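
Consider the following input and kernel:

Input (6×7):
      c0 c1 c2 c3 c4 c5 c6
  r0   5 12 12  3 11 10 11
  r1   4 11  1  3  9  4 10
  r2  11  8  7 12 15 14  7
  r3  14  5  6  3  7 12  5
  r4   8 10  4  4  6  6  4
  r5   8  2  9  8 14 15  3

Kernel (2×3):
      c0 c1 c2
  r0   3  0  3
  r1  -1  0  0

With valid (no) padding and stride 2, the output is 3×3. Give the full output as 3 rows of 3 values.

Output[0,0]: The receptive field on the input at this output position is [5 12 12 / 4 11 1]. Elementwise product with the kernel and sum: 5·3 + 12·3 + 4·-1.

47 68 57
40 60 59
28 21 16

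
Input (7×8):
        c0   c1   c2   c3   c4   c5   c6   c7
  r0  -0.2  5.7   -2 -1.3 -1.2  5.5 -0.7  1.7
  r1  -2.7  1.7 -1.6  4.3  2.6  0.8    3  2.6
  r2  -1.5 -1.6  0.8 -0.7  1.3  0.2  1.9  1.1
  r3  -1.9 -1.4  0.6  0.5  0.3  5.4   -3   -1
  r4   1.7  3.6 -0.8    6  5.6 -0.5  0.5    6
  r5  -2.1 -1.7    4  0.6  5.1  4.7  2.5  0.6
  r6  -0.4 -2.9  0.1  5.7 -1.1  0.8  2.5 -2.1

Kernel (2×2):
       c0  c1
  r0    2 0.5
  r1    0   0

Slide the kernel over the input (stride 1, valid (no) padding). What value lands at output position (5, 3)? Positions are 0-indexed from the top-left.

The receptive field on the input at this output position is [0.6 5.1 / 5.7 -1.1]. Elementwise product with the kernel and sum: 0.6·2 + 5.1·0.5.

3.75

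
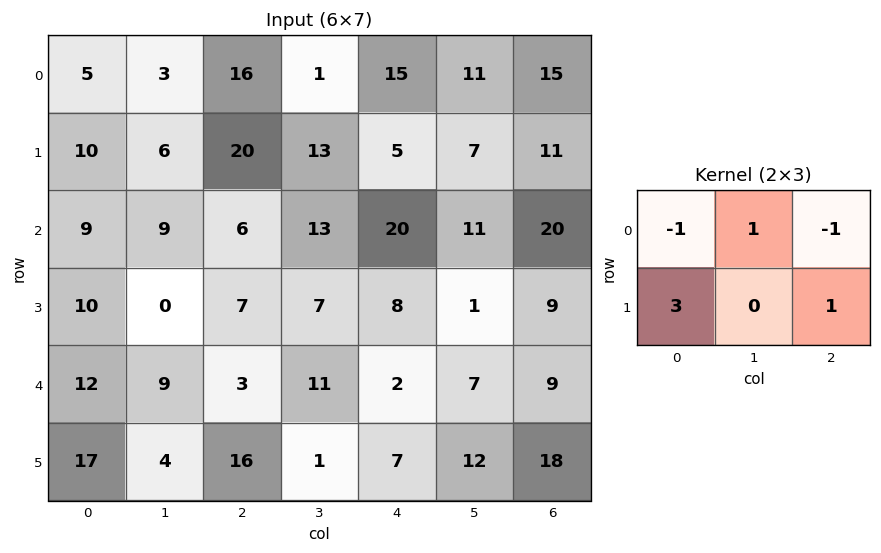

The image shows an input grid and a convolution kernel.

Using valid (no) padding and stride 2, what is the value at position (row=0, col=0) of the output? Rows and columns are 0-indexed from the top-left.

The receptive field on the input at this output position is [5 3 16 / 10 6 20]. Elementwise product with the kernel and sum: 5·-1 + 3·1 + 16·-1 + 10·3 + 20·1.

32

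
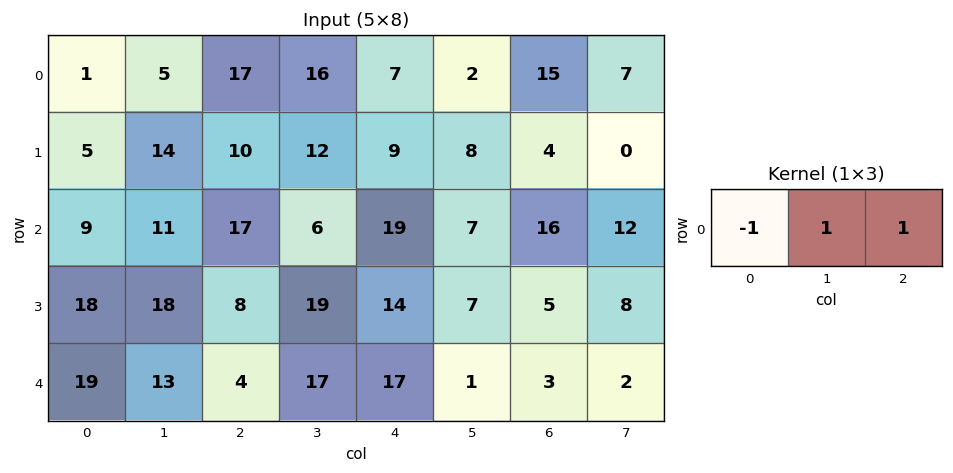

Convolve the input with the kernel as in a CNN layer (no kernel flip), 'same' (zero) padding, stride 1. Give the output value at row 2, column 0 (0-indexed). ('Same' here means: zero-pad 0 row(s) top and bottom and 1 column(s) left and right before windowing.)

The receptive field on the zero-padded input at this output position is [0 9 11]. Elementwise product with the kernel and sum: 0·-1 + 9·1 + 11·1.

20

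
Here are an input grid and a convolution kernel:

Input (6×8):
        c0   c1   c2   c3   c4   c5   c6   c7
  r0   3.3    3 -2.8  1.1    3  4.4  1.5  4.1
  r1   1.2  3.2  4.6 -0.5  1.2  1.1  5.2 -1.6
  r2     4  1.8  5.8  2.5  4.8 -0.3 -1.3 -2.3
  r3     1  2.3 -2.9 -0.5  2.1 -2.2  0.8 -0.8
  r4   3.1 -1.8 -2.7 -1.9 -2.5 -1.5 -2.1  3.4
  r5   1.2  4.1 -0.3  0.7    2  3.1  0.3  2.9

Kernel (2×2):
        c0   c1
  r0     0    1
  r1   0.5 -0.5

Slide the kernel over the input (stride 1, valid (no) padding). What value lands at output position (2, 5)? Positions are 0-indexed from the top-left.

The receptive field on the input at this output position is [-0.3 -1.3 / -2.2 0.8]. Elementwise product with the kernel and sum: -1.3·1 + -2.2·0.5 + 0.8·-0.5.

-2.8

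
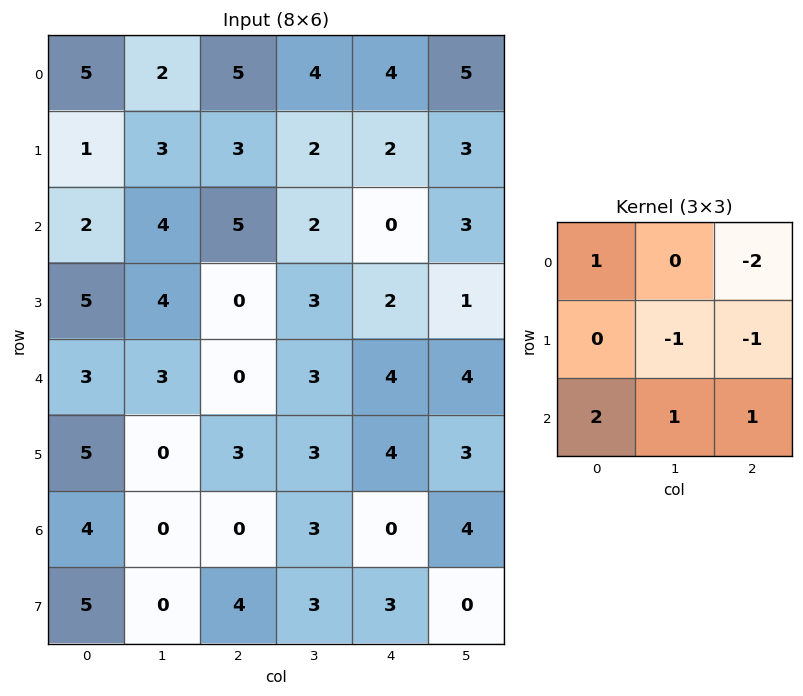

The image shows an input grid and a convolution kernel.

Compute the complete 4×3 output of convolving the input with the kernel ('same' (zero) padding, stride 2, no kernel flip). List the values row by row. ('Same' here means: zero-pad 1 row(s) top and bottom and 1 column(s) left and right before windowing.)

-3 2 0
-3 3 2
-9 1 6
1 -2 2

Output[0,0]: The receptive field on the zero-padded input at this output position is [0 0 0 / 0 5 2 / 0 1 3]. Elementwise product with the kernel and sum: 0·1 + 0·-2 + 5·-1 + 2·-1 + 0·2 + 1·1 + 3·1.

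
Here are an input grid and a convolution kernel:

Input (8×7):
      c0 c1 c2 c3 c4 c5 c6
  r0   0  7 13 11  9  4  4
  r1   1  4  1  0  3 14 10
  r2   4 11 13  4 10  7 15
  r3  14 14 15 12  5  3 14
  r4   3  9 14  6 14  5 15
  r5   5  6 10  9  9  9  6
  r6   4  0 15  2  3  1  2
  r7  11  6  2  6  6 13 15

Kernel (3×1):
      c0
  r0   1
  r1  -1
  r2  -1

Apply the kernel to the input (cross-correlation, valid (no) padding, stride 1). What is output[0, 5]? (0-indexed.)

-17

The receptive field on the input at this output position is [4 / 14 / 7]. Elementwise product with the kernel and sum: 4·1 + 14·-1 + 7·-1.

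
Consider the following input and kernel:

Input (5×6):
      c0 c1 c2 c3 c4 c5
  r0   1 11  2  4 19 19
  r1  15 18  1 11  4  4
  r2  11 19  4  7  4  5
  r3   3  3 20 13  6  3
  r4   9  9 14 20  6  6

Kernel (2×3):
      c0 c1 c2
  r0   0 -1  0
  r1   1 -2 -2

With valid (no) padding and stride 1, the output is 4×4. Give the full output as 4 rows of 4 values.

Output[0,0]: The receptive field on the input at this output position is [1 11 2 / 15 18 1]. Elementwise product with the kernel and sum: 11·-1 + 15·1 + 18·-2 + 1·-2.
Output[0,1]: The receptive field on the input at this output position is [11 2 4 / 18 1 11]. Elementwise product with the kernel and sum: 2·-1 + 18·1 + 1·-2 + 11·-2.

-34 -8 -33 -24
-53 -4 -29 -15
-62 -67 -25 -9
-40 -79 -51 -10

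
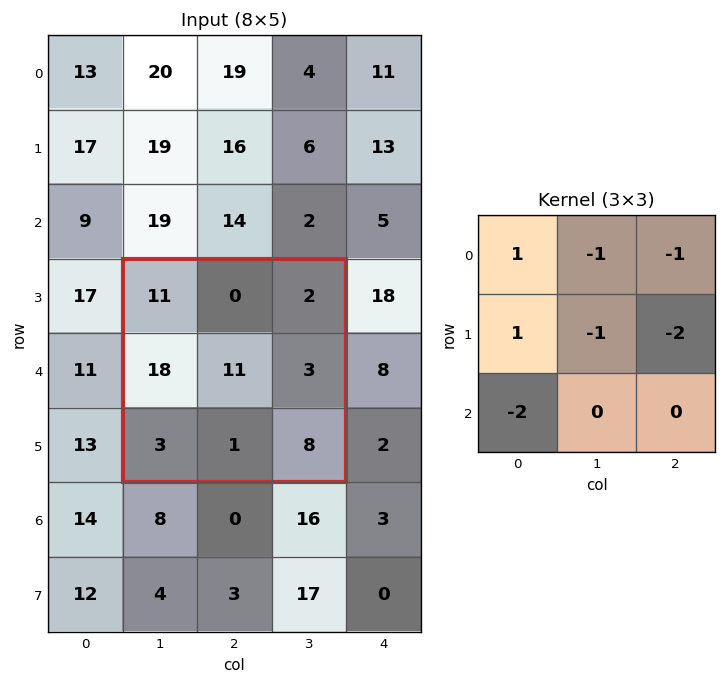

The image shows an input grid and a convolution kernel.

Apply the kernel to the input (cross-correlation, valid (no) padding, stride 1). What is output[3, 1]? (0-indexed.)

The receptive field on the input at this output position is [11 0 2 / 18 11 3 / 3 1 8]. Elementwise product with the kernel and sum: 11·1 + 0·-1 + 2·-1 + 18·1 + 11·-1 + 3·-2 + 3·-2.

4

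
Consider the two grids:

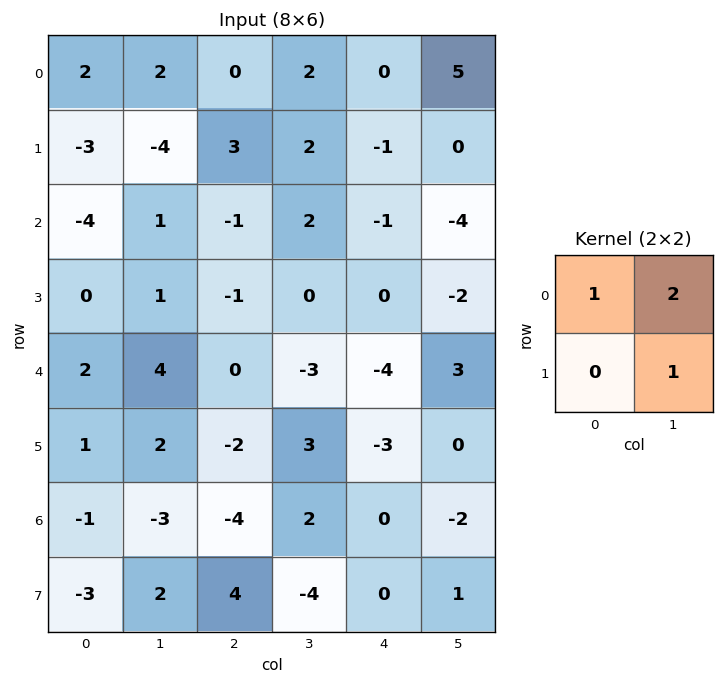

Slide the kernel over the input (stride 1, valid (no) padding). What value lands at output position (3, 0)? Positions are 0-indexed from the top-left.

The receptive field on the input at this output position is [0 1 / 2 4]. Elementwise product with the kernel and sum: 0·1 + 1·2 + 4·1.

6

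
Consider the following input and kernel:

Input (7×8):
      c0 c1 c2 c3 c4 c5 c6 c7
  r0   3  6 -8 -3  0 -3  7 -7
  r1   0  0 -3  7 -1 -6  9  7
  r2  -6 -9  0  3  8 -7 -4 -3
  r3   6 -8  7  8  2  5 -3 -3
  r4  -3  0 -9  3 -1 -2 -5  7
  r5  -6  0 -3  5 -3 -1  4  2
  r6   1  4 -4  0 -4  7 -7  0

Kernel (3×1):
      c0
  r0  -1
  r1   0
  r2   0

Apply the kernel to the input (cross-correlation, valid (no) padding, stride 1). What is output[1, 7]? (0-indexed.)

The receptive field on the input at this output position is [7 / -3 / -3]. Elementwise product with the kernel and sum: 7·-1.

-7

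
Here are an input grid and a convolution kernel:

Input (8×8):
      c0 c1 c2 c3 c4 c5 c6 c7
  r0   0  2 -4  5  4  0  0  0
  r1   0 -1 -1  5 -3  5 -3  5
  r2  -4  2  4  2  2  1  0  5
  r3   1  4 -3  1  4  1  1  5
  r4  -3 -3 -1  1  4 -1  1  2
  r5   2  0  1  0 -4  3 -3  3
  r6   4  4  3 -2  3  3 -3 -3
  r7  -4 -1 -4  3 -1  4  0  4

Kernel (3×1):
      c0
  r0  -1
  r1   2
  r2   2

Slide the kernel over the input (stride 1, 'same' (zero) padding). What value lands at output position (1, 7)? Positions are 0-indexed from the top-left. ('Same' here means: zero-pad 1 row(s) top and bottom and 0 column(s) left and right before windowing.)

The receptive field on the zero-padded input at this output position is [0 / 5 / 5]. Elementwise product with the kernel and sum: 0·-1 + 5·2 + 5·2.

20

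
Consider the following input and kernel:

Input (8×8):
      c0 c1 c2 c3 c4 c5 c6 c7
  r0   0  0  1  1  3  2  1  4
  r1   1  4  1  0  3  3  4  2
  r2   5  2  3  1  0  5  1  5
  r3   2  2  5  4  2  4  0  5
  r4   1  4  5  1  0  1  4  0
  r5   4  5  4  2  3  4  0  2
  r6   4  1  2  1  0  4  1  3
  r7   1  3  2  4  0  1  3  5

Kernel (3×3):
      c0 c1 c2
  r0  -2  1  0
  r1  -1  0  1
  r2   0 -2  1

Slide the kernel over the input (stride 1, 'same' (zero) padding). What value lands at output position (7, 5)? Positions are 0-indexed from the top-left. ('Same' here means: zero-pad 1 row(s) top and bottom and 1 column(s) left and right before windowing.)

7

The receptive field on the zero-padded input at this output position is [0 4 1 / 0 1 3 / 0 0 0]. Elementwise product with the kernel and sum: 0·-2 + 4·1 + 0·-1 + 3·1 + 0·-2 + 0·1.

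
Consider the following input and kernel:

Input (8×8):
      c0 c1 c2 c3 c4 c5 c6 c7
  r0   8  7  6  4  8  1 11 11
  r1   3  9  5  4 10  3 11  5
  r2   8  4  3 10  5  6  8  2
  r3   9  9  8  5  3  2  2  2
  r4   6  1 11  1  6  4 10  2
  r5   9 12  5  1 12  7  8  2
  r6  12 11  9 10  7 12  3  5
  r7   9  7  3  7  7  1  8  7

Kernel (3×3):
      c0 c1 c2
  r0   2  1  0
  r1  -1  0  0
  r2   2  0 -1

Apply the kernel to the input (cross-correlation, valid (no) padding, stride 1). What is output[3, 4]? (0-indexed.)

18

The receptive field on the input at this output position is [3 2 2 / 6 4 10 / 12 7 8]. Elementwise product with the kernel and sum: 3·2 + 2·1 + 6·-1 + 12·2 + 8·-1.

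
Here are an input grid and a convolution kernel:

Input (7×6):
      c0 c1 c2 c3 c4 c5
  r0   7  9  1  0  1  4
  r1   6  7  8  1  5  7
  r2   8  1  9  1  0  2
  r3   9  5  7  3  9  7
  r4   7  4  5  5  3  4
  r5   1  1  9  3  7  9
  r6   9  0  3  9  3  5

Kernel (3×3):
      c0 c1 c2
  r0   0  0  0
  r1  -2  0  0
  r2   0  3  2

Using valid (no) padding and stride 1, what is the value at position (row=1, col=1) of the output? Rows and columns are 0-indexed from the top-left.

25

The receptive field on the input at this output position is [7 8 1 / 1 9 1 / 5 7 3]. Elementwise product with the kernel and sum: 1·-2 + 7·3 + 3·2.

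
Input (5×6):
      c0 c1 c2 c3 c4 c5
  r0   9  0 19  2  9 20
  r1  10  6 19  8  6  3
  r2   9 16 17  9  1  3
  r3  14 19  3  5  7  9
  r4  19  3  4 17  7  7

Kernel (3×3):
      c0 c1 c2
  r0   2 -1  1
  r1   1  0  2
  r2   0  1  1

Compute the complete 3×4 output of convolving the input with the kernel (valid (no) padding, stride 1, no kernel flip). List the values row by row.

Output[0,0]: The receptive field on the input at this output position is [9 0 19 / 10 6 19 / 9 16 17]. Elementwise product with the kernel and sum: 9·2 + 0·-1 + 19·1 + 10·1 + 19·2 + 16·1 + 17·1.
Output[0,1]: The receptive field on the input at this output position is [0 19 2 / 6 19 8 / 16 17 9]. Elementwise product with the kernel and sum: 0·2 + 19·-1 + 2·1 + 6·1 + 8·2 + 17·1 + 9·1.

118 31 86 33
98 43 67 44
46 74 67 57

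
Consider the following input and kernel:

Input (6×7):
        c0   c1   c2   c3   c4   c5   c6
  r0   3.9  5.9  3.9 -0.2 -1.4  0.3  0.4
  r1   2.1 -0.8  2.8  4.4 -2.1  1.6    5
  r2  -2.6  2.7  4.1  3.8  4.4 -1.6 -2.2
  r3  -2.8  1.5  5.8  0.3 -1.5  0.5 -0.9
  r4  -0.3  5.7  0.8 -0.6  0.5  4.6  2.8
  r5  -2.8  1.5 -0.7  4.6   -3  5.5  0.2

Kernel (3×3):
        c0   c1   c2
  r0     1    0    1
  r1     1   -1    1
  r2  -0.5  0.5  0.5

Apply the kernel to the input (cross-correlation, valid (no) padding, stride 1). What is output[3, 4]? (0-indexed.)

The receptive field on the input at this output position is [-1.5 0.5 -0.9 / 0.5 4.6 2.8 / -3 5.5 0.2]. Elementwise product with the kernel and sum: -1.5·1 + -0.9·1 + 0.5·1 + 4.6·-1 + 2.8·1 + -3·-0.5 + 5.5·0.5 + 0.2·0.5.

0.65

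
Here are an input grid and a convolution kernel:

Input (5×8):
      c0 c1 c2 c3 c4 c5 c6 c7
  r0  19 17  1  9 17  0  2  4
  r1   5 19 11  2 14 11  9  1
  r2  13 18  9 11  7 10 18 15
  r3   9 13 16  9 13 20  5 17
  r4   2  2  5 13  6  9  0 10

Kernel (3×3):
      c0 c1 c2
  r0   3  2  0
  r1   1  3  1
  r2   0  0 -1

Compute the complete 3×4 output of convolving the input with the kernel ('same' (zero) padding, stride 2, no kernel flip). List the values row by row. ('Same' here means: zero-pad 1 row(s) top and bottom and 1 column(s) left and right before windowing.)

Output[0,0]: The receptive field on the zero-padded input at this output position is [0 0 0 / 0 19 17 / 0 5 19]. Elementwise product with the kernel and sum: 0·3 + 0·2 + 0·1 + 19·3 + 17·1 + 19·-1.
Output[0,1]: The receptive field on the zero-padded input at this output position is [0 0 0 / 17 1 9 / 19 11 2]. Elementwise product with the kernel and sum: 0·3 + 0·2 + 17·1 + 1·3 + 9·1 + 2·-1.

55 27 49 9
54 126 56 113
26 101 93 89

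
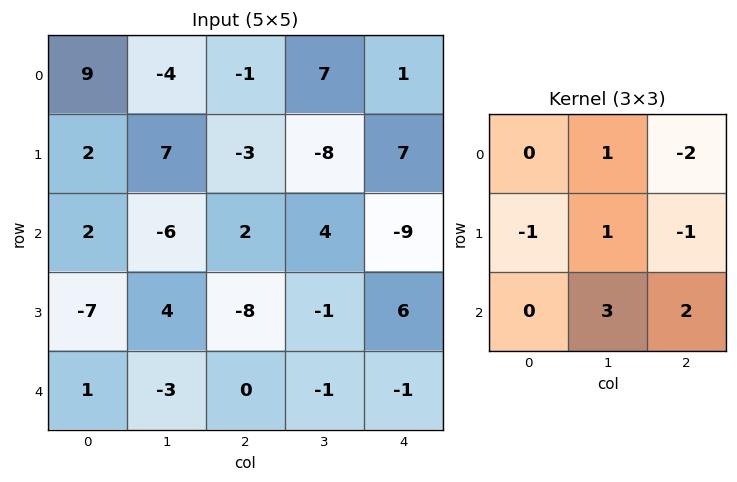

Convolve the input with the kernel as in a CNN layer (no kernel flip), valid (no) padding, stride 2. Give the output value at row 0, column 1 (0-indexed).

The receptive field on the input at this output position is [-1 7 1 / -3 -8 7 / 2 4 -9]. Elementwise product with the kernel and sum: 7·1 + 1·-2 + -3·-1 + -8·1 + 7·-1 + 4·3 + -9·2.

-13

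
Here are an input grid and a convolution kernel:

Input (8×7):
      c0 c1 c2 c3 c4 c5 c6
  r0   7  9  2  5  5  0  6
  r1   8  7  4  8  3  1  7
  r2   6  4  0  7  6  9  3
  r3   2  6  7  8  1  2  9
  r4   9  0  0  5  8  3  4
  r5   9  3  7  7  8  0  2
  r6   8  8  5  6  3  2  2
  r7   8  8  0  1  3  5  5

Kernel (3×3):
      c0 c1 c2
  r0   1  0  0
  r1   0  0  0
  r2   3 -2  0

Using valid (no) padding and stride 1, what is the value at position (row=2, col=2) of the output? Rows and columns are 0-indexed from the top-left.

-10

The receptive field on the input at this output position is [0 7 6 / 7 8 1 / 0 5 8]. Elementwise product with the kernel and sum: 0·1 + 0·3 + 5·-2.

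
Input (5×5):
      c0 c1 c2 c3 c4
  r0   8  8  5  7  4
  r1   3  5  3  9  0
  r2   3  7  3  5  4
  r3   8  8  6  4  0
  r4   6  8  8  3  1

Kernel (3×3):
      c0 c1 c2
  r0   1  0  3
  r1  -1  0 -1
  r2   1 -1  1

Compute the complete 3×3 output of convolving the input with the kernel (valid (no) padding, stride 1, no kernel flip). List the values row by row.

16 24 16
12 26 -2
4 13 15

Output[0,0]: The receptive field on the input at this output position is [8 8 5 / 3 5 3 / 3 7 3]. Elementwise product with the kernel and sum: 8·1 + 5·3 + 3·-1 + 3·-1 + 3·1 + 7·-1 + 3·1.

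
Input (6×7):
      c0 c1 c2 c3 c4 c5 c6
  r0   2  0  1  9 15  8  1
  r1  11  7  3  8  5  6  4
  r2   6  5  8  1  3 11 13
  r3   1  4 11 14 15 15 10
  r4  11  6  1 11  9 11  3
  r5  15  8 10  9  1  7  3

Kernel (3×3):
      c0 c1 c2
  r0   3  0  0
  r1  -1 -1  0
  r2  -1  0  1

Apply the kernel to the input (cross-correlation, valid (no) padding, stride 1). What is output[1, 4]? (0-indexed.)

The receptive field on the input at this output position is [5 6 4 / 3 11 13 / 15 15 10]. Elementwise product with the kernel and sum: 5·3 + 3·-1 + 11·-1 + 15·-1 + 10·1.

-4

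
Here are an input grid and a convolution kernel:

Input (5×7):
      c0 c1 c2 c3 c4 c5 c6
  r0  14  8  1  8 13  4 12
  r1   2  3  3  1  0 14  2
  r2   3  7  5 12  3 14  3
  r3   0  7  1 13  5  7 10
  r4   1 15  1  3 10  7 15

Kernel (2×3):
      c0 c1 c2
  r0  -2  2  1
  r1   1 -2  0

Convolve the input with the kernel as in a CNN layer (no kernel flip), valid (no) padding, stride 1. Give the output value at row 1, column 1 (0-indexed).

-2

The receptive field on the input at this output position is [3 3 1 / 7 5 12]. Elementwise product with the kernel and sum: 3·-2 + 3·2 + 1·1 + 7·1 + 5·-2.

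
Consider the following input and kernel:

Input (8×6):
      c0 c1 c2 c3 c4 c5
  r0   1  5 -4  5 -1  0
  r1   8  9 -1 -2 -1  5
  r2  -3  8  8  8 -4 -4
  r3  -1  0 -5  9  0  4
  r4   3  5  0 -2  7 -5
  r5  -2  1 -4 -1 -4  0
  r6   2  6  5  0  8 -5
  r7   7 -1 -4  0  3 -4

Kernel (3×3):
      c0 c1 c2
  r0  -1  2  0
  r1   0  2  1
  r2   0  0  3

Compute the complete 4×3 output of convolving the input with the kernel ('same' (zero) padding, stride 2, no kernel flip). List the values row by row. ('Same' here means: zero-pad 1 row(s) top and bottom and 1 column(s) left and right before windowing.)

Output[0,0]: The receptive field on the zero-padded input at this output position is [0 0 0 / 0 1 5 / 0 8 9]. Elementwise product with the kernel and sum: 0·-1 + 0·2 + 1·2 + 5·1 + 9·3.
Output[0,1]: The receptive field on the zero-padded input at this output position is [0 0 0 / 5 -4 5 / 9 -1 -2]. Elementwise product with the kernel and sum: 0·-1 + 0·2 + -4·2 + 5·1 + -2·3.

34 -9 13
18 40 0
12 -15 0
3 1 -8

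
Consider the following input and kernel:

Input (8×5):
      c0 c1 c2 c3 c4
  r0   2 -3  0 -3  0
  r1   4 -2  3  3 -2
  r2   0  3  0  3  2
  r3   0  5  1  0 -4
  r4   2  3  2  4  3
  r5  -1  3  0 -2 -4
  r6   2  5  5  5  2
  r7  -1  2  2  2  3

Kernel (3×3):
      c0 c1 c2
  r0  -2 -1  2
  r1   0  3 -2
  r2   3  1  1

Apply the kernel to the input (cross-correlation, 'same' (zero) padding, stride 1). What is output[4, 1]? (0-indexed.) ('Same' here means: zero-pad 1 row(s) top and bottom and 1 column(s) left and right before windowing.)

The receptive field on the zero-padded input at this output position is [0 5 1 / 2 3 2 / -1 3 0]. Elementwise product with the kernel and sum: 0·-2 + 5·-1 + 1·2 + 3·3 + 2·-2 + -1·3 + 3·1 + 0·1.

2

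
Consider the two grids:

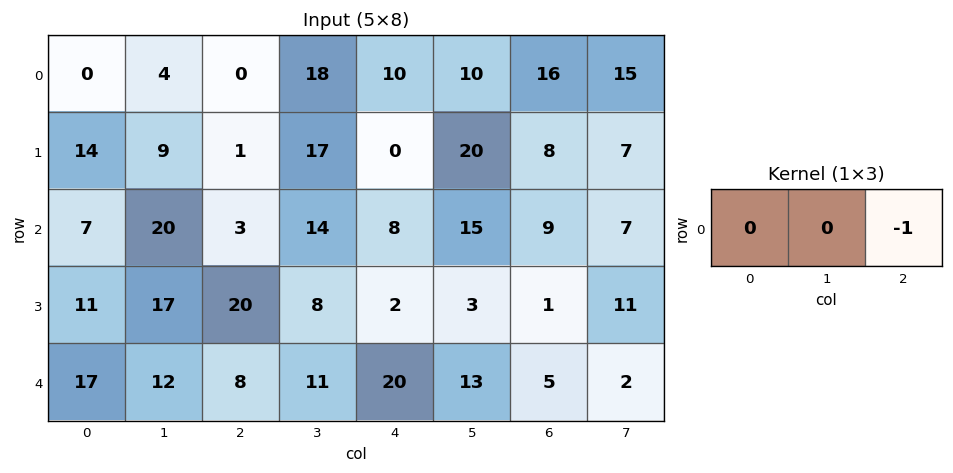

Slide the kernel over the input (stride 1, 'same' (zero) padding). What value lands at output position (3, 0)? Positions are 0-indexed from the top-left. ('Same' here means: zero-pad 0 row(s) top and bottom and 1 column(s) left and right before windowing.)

-17

The receptive field on the zero-padded input at this output position is [0 11 17]. Elementwise product with the kernel and sum: 17·-1.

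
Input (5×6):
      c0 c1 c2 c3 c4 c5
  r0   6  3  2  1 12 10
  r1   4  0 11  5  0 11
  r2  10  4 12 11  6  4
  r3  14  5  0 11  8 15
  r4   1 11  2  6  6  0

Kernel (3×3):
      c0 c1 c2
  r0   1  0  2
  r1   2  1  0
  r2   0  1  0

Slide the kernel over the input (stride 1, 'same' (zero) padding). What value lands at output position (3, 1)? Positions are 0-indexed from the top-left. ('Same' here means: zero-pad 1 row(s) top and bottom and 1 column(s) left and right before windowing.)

78

The receptive field on the zero-padded input at this output position is [10 4 12 / 14 5 0 / 1 11 2]. Elementwise product with the kernel and sum: 10·1 + 12·2 + 14·2 + 5·1 + 11·1.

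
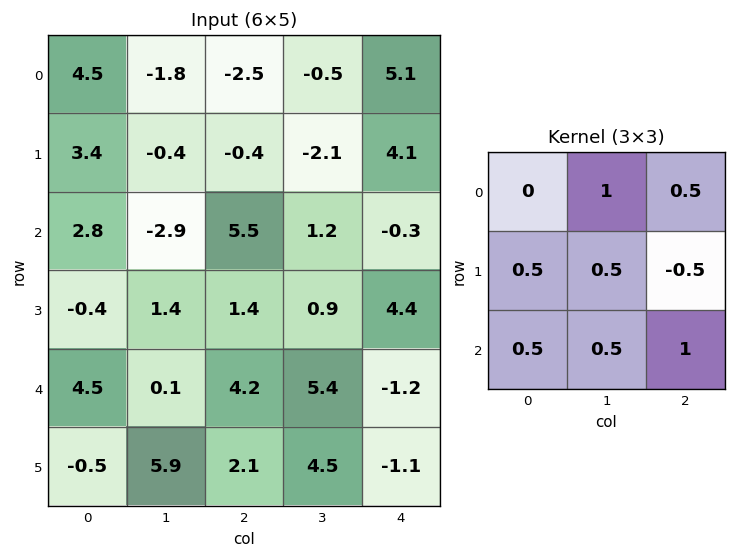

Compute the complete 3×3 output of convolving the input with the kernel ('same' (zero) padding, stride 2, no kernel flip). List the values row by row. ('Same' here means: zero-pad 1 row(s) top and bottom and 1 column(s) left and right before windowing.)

4.45 -4.4 3.3
7.25 1.55 7.2
8.15 9.8 8.2

Output[0,0]: The receptive field on the zero-padded input at this output position is [0 0 0 / 0 4.5 -1.8 / 0 3.4 -0.4]. Elementwise product with the kernel and sum: 0·1 + 0·0.5 + 0·0.5 + 4.5·0.5 + -1.8·-0.5 + 0·0.5 + 3.4·0.5 + -0.4·1.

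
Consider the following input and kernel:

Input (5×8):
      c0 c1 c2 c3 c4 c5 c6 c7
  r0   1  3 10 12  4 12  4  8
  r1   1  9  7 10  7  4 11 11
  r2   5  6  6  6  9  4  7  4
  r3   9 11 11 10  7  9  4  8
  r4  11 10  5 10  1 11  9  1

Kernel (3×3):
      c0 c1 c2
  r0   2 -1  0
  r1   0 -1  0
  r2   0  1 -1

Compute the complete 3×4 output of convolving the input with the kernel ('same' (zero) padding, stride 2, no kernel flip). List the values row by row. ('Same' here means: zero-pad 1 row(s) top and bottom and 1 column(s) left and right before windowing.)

Output[0,0]: The receptive field on the zero-padded input at this output position is [0 0 0 / 0 1 3 / 0 1 9]. Elementwise product with the kernel and sum: 0·2 + 0·-1 + 1·-1 + 1·1 + 9·-1.
Output[0,1]: The receptive field on the zero-padded input at this output position is [0 0 0 / 3 10 12 / 9 7 10]. Elementwise product with the kernel and sum: 0·2 + 0·-1 + 10·-1 + 7·1 + 10·-1.

-9 -13 -1 -4
-8 6 2 -14
-20 6 12 5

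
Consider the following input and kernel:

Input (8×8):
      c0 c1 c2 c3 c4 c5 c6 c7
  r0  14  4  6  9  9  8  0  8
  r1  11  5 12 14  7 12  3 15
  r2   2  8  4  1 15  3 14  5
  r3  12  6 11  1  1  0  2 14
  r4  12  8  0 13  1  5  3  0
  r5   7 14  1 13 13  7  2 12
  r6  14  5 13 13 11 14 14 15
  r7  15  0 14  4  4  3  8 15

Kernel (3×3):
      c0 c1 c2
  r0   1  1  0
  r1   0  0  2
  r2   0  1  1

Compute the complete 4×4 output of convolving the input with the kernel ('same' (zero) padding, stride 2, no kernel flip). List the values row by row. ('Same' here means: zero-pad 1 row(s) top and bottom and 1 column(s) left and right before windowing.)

Output[0,0]: The receptive field on the zero-padded input at this output position is [0 0 0 / 0 14 4 / 0 11 5]. Elementwise product with the kernel and sum: 0·1 + 0·1 + 4·2 + 11·1 + 5·1.
Output[0,1]: The receptive field on the zero-padded input at this output position is [0 0 0 / 4 6 9 / 5 12 14]. Elementwise product with the kernel and sum: 0·1 + 0·1 + 9·2 + 12·1 + 14·1.

24 44 35 34
45 31 28 41
49 57 32 16
32 59 61 62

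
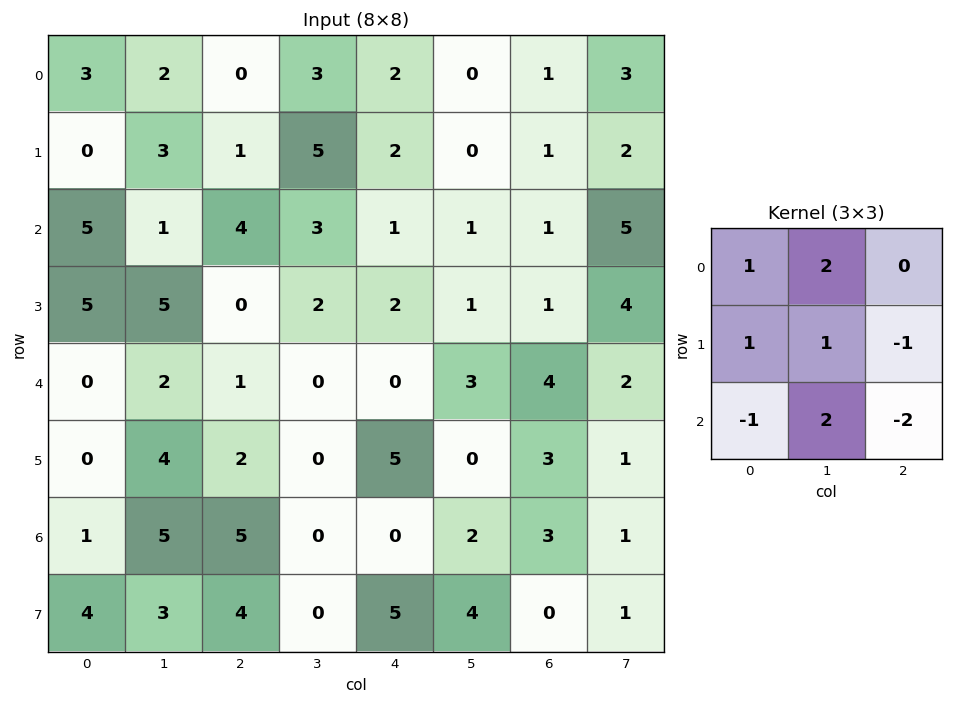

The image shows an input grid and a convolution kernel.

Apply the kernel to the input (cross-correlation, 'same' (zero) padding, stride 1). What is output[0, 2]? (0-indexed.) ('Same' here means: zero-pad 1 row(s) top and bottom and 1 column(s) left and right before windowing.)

The receptive field on the zero-padded input at this output position is [0 0 0 / 2 0 3 / 3 1 5]. Elementwise product with the kernel and sum: 0·1 + 0·2 + 2·1 + 0·1 + 3·-1 + 3·-1 + 1·2 + 5·-2.

-12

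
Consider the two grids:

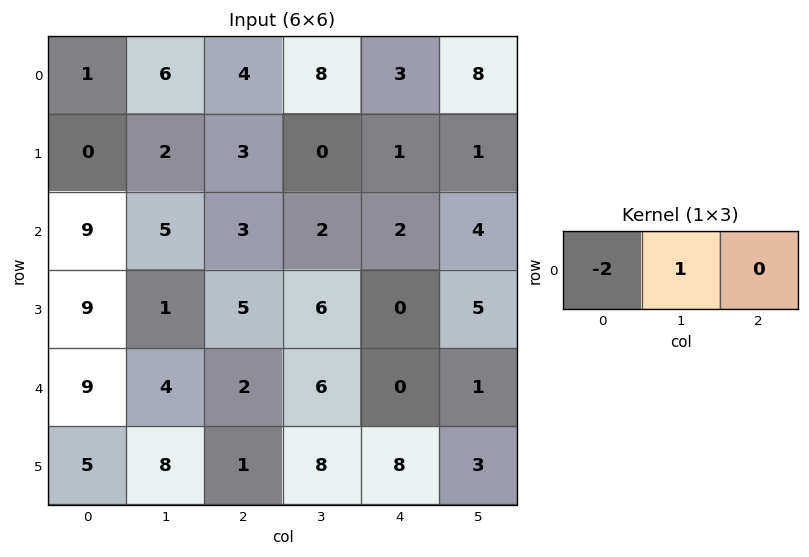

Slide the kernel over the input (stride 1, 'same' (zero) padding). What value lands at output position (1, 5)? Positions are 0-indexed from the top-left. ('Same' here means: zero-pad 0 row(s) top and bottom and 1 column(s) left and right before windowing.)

The receptive field on the zero-padded input at this output position is [1 1 0]. Elementwise product with the kernel and sum: 1·-2 + 1·1.

-1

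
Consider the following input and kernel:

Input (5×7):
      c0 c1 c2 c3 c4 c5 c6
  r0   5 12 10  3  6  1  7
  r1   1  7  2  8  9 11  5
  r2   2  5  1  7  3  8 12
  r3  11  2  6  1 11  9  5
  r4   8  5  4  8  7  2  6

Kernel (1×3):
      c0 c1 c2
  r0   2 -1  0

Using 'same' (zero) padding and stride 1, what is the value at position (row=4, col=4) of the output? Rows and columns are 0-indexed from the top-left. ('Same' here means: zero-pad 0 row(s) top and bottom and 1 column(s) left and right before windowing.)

9

The receptive field on the zero-padded input at this output position is [8 7 2]. Elementwise product with the kernel and sum: 8·2 + 7·-1.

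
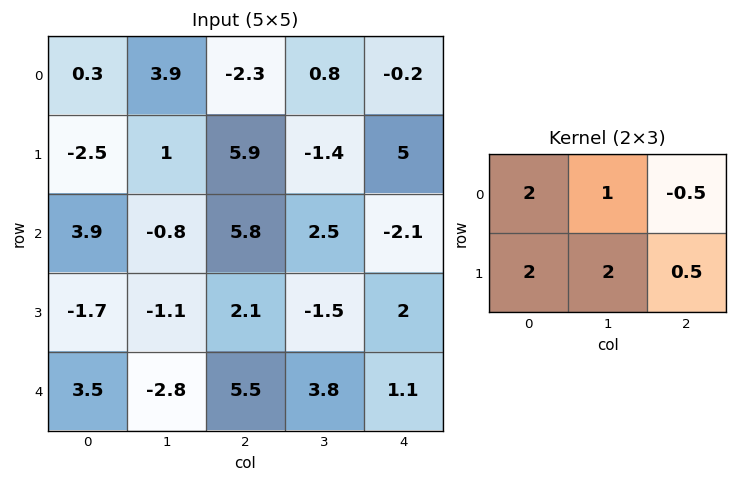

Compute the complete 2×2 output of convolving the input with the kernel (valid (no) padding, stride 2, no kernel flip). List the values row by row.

5.6 7.8
-0.45 17.35

Output[0,0]: The receptive field on the input at this output position is [0.3 3.9 -2.3 / -2.5 1 5.9]. Elementwise product with the kernel and sum: 0.3·2 + 3.9·1 + -2.3·-0.5 + -2.5·2 + 1·2 + 5.9·0.5.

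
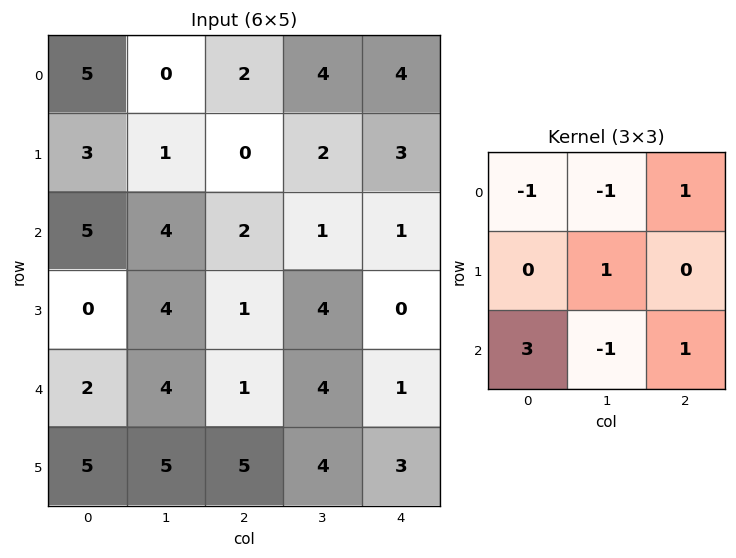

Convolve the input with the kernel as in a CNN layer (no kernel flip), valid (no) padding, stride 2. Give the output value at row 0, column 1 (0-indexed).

The receptive field on the input at this output position is [2 4 4 / 0 2 3 / 2 1 1]. Elementwise product with the kernel and sum: 2·-1 + 4·-1 + 4·1 + 2·1 + 2·3 + 1·-1 + 1·1.

6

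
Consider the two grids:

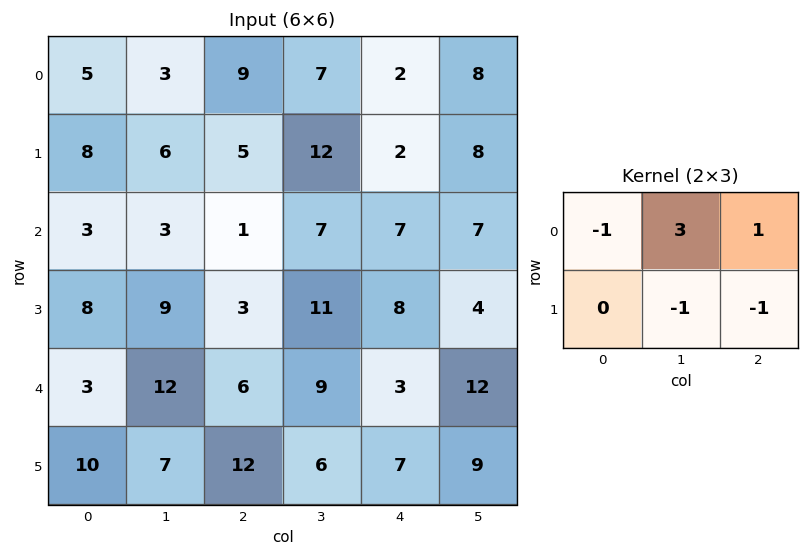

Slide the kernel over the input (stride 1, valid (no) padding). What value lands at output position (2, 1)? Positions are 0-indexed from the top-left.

The receptive field on the input at this output position is [3 1 7 / 9 3 11]. Elementwise product with the kernel and sum: 3·-1 + 1·3 + 7·1 + 3·-1 + 11·-1.

-7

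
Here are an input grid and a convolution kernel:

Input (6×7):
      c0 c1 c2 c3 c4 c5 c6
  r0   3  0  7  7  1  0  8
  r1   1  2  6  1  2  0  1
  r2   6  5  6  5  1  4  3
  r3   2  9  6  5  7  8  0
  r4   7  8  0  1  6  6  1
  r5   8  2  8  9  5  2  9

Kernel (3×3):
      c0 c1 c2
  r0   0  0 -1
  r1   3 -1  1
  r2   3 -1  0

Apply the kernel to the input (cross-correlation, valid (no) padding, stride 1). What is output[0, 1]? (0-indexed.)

3

The receptive field on the input at this output position is [0 7 7 / 2 6 1 / 5 6 5]. Elementwise product with the kernel and sum: 7·-1 + 2·3 + 6·-1 + 1·1 + 5·3 + 6·-1.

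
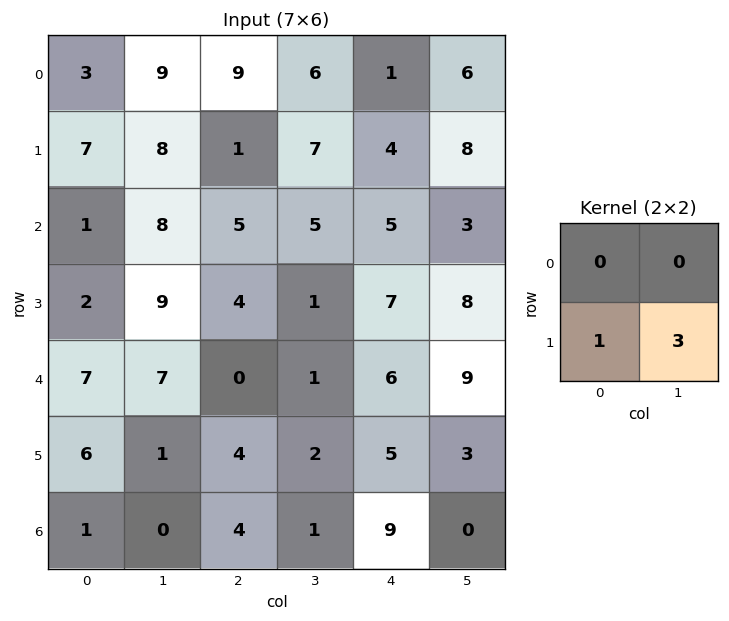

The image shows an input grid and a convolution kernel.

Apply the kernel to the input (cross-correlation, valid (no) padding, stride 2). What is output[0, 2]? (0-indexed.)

28

The receptive field on the input at this output position is [1 6 / 4 8]. Elementwise product with the kernel and sum: 4·1 + 8·3.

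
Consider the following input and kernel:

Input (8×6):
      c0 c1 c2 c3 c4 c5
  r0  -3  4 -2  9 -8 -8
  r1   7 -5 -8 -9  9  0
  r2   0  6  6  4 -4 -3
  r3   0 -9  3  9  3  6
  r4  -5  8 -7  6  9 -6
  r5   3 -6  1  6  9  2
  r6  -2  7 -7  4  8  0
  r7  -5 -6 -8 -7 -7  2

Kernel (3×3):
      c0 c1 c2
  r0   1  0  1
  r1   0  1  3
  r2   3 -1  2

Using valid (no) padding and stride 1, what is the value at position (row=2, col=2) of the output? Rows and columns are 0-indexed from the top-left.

The receptive field on the input at this output position is [6 4 -4 / 3 9 3 / -7 6 9]. Elementwise product with the kernel and sum: 6·1 + -4·1 + 9·1 + 3·3 + -7·3 + 6·-1 + 9·2.

11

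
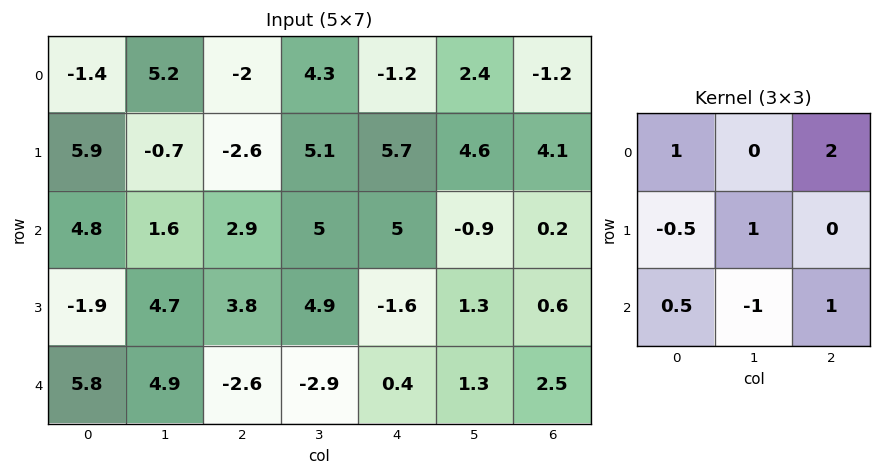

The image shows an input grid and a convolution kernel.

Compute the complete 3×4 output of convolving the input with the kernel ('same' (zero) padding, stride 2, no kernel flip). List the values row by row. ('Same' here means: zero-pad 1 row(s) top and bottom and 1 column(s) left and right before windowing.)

Output[0,0]: The receptive field on the zero-padded input at this output position is [0 0 0 / 0 -1.4 5.2 / 0 5.9 -0.7]. Elementwise product with the kernel and sum: 0·1 + 0·2 + 0·-0.5 + -1.4·1 + 0·0.5 + 5.9·-1 + -0.7·1.
Output[0,1]: The receptive field on the zero-padded input at this output position is [0 0 0 / 5.2 -2 4.3 / -0.7 -2.6 5.1]. Elementwise product with the kernel and sum: 0·1 + 0·2 + 5.2·-0.5 + -2·1 + -0.7·0.5 + -2.6·-1 + 5.1·1.

-8 2.75 -1.9 -4.2
10 15.05 22.15 5.3
15.2 9.45 9.35 3.15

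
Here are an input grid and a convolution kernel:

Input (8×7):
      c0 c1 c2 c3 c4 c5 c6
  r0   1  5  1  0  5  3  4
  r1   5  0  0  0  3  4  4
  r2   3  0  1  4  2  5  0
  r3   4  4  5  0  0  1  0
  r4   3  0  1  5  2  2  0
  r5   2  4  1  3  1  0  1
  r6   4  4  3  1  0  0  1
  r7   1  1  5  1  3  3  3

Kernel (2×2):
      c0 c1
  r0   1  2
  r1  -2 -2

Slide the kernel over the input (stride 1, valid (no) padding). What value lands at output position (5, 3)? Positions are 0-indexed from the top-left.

The receptive field on the input at this output position is [3 1 / 1 0]. Elementwise product with the kernel and sum: 3·1 + 1·2 + 1·-2 + 0·-2.

3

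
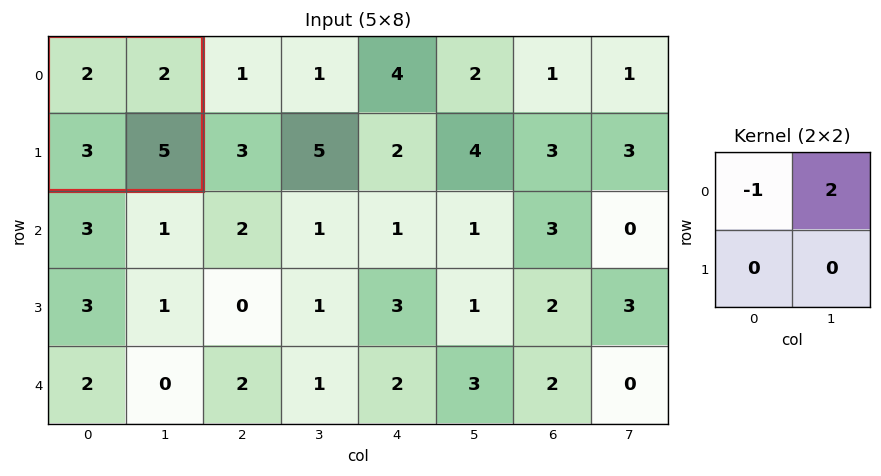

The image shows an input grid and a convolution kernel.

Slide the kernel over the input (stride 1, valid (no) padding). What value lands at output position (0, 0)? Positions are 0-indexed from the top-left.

2

The receptive field on the input at this output position is [2 2 / 3 5]. Elementwise product with the kernel and sum: 2·-1 + 2·2.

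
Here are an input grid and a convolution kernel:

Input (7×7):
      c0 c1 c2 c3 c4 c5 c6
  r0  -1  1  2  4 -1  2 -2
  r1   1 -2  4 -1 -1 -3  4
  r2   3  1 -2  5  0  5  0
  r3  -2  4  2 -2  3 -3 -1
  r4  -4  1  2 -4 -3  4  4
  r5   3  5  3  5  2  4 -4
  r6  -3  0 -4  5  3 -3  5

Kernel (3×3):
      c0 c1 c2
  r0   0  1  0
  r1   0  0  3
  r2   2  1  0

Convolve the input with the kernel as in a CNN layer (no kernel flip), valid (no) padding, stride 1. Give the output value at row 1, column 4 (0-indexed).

The receptive field on the input at this output position is [-1 -3 4 / 0 5 0 / 3 -3 -1]. Elementwise product with the kernel and sum: -3·1 + 0·3 + 3·2 + -3·1.

0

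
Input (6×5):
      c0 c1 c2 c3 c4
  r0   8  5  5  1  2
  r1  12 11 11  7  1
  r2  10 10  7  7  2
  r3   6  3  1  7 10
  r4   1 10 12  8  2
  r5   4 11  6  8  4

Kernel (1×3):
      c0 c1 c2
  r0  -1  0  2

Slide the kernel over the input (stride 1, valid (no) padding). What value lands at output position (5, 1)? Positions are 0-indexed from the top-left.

5

The receptive field on the input at this output position is [11 6 8]. Elementwise product with the kernel and sum: 11·-1 + 8·2.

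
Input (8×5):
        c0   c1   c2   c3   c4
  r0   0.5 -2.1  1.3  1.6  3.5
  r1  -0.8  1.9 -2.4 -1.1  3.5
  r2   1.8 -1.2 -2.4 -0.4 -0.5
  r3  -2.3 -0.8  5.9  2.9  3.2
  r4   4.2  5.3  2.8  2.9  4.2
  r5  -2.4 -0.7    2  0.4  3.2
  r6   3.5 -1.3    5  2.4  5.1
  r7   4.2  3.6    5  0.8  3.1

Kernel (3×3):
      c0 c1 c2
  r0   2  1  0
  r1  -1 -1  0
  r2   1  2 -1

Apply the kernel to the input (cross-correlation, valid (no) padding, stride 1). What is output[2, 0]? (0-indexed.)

The receptive field on the input at this output position is [1.8 -1.2 -2.4 / -2.3 -0.8 5.9 / 4.2 5.3 2.8]. Elementwise product with the kernel and sum: 1.8·2 + -1.2·1 + -2.3·-1 + -0.8·-1 + 4.2·1 + 5.3·2 + 2.8·-1.

17.5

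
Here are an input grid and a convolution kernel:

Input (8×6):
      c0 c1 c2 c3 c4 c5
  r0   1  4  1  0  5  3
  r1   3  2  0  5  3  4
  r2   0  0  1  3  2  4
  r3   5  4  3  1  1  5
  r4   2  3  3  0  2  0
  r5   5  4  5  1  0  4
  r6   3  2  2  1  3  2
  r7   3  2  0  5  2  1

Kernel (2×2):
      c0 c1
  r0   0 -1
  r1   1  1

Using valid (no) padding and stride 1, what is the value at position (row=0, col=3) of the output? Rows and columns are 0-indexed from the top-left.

3

The receptive field on the input at this output position is [0 5 / 5 3]. Elementwise product with the kernel and sum: 5·-1 + 5·1 + 3·1.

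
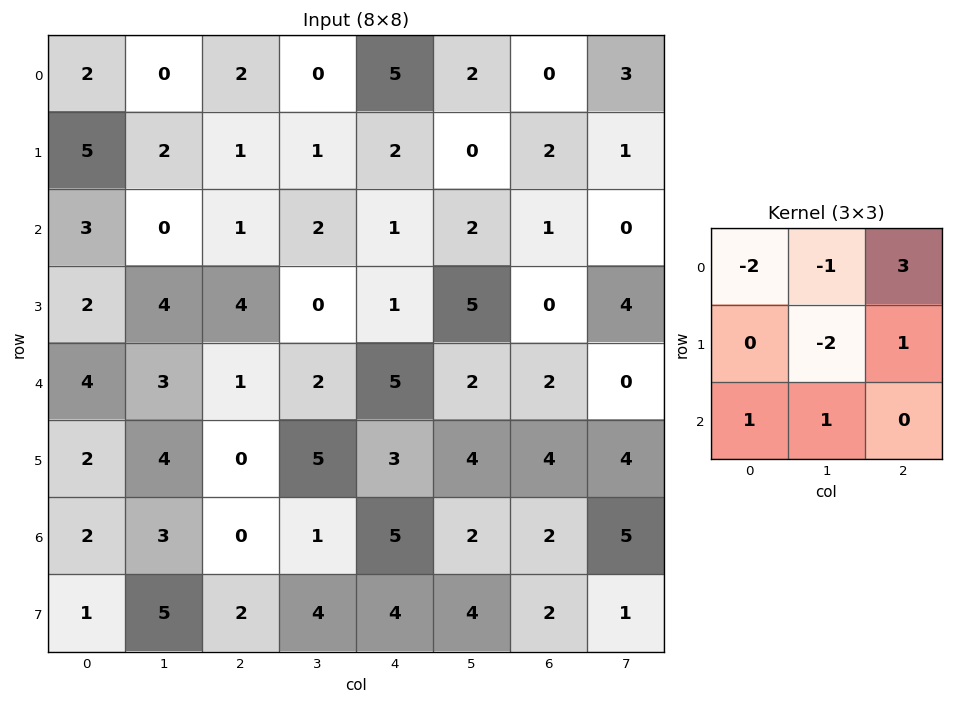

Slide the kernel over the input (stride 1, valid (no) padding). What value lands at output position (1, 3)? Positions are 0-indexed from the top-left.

-3

The receptive field on the input at this output position is [1 2 0 / 2 1 2 / 0 1 5]. Elementwise product with the kernel and sum: 1·-2 + 2·-1 + 0·3 + 1·-2 + 2·1 + 0·1 + 1·1.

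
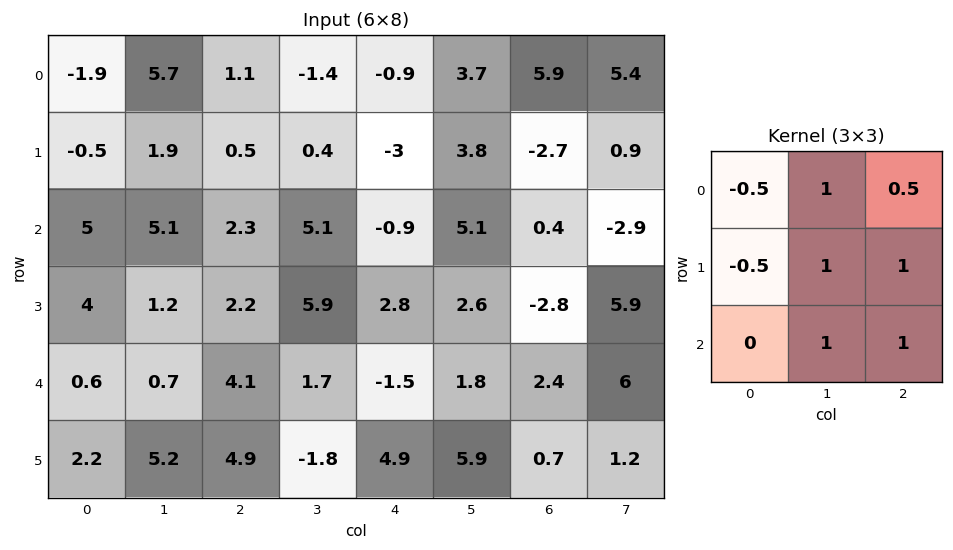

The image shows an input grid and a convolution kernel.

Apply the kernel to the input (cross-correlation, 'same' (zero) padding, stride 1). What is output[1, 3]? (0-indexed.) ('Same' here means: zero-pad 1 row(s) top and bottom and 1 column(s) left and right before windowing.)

-1.05

The receptive field on the zero-padded input at this output position is [1.1 -1.4 -0.9 / 0.5 0.4 -3 / 2.3 5.1 -0.9]. Elementwise product with the kernel and sum: 1.1·-0.5 + -1.4·1 + -0.9·0.5 + 0.5·-0.5 + 0.4·1 + -3·1 + 5.1·1 + -0.9·1.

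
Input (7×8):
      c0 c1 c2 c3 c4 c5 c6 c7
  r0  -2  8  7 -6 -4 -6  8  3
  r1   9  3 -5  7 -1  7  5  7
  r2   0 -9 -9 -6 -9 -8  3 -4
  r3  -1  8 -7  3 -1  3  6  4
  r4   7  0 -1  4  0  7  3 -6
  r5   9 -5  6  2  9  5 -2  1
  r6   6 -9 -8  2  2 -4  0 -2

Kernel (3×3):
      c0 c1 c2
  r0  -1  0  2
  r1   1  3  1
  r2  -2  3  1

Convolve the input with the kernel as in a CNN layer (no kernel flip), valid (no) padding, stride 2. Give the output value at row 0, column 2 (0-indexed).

42

The receptive field on the input at this output position is [-4 -6 8 / -1 7 5 / -9 -8 3]. Elementwise product with the kernel and sum: -4·-1 + 8·2 + -1·1 + 7·3 + 5·1 + -9·-2 + -8·3 + 3·1.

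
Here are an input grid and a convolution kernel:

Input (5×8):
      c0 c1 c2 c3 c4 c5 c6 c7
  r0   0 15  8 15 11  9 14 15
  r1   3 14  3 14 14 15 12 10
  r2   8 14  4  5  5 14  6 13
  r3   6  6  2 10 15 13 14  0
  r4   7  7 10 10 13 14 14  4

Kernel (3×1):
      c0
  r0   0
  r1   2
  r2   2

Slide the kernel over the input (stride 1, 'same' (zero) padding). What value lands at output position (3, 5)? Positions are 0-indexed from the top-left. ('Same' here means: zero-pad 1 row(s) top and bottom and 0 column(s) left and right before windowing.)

54

The receptive field on the zero-padded input at this output position is [14 / 13 / 14]. Elementwise product with the kernel and sum: 13·2 + 14·2.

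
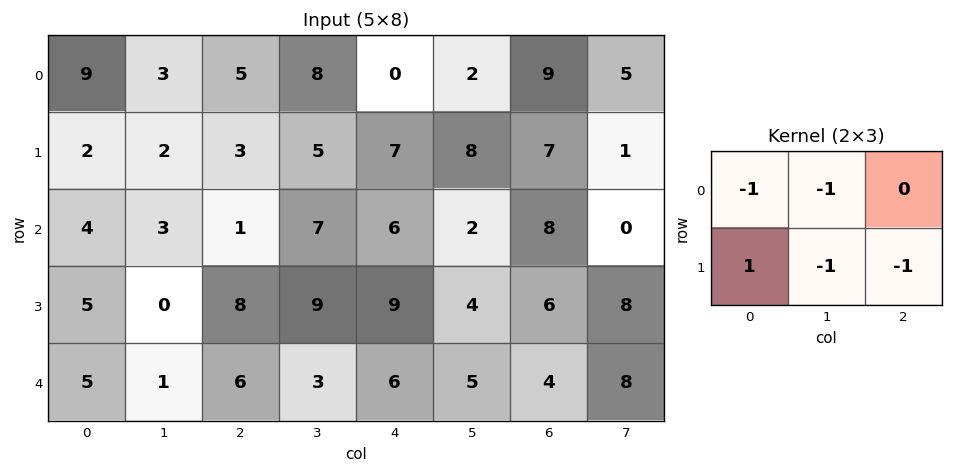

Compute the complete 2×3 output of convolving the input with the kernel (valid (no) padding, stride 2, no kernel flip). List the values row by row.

Output[0,0]: The receptive field on the input at this output position is [9 3 5 / 2 2 3]. Elementwise product with the kernel and sum: 9·-1 + 3·-1 + 2·1 + 2·-1 + 3·-1.
Output[0,1]: The receptive field on the input at this output position is [5 8 0 / 3 5 7]. Elementwise product with the kernel and sum: 5·-1 + 8·-1 + 3·1 + 5·-1 + 7·-1.

-15 -22 -10
-10 -18 -9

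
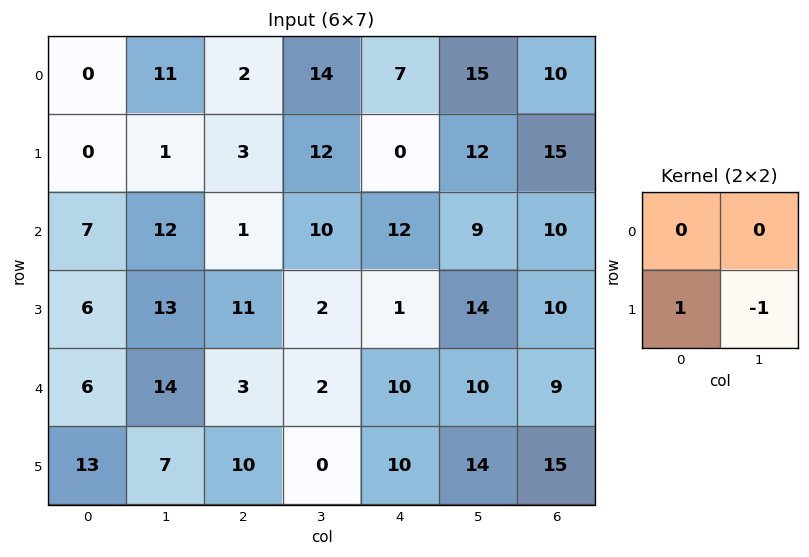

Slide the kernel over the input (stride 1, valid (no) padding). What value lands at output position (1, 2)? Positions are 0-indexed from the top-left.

-9

The receptive field on the input at this output position is [3 12 / 1 10]. Elementwise product with the kernel and sum: 1·1 + 10·-1.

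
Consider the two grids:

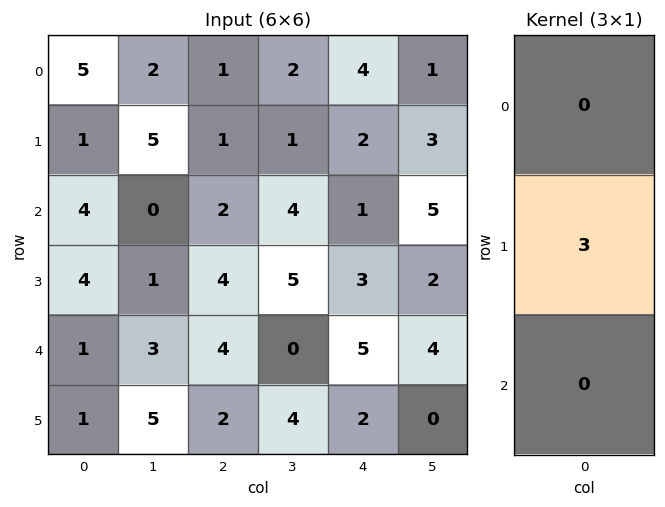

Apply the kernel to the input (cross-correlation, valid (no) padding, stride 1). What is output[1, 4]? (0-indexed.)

3

The receptive field on the input at this output position is [2 / 1 / 3]. Elementwise product with the kernel and sum: 1·3.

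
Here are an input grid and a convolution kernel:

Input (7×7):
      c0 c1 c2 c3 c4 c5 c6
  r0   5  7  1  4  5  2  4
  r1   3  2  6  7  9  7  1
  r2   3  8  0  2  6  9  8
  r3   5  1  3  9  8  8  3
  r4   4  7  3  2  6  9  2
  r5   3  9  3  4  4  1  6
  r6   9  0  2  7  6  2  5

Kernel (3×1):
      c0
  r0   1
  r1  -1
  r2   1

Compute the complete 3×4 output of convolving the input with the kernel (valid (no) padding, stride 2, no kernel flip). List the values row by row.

Output[0,0]: The receptive field on the input at this output position is [5 / 3 / 3]. Elementwise product with the kernel and sum: 5·1 + 3·-1 + 3·1.

5 -5 2 11
2 0 4 7
10 2 8 1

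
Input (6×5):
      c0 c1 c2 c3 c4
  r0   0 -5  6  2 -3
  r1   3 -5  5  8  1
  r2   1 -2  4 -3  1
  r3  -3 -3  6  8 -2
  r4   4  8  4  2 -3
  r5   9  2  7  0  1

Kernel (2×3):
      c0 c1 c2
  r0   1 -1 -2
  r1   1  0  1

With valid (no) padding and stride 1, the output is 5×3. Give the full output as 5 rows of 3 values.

1 -12 16
3 -31 0
-2 5 9
-4 -15 3
4 2 16

Output[0,0]: The receptive field on the input at this output position is [0 -5 6 / 3 -5 5]. Elementwise product with the kernel and sum: 0·1 + -5·-1 + 6·-2 + 3·1 + 5·1.
Output[0,1]: The receptive field on the input at this output position is [-5 6 2 / -5 5 8]. Elementwise product with the kernel and sum: -5·1 + 6·-1 + 2·-2 + -5·1 + 8·1.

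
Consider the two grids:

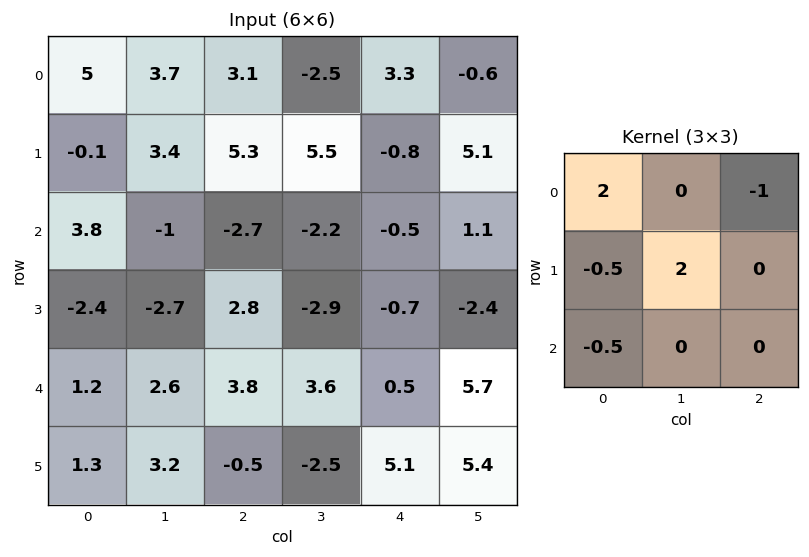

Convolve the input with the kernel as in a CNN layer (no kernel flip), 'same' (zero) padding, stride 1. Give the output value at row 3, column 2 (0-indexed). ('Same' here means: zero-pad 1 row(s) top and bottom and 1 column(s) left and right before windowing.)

5.85

The receptive field on the zero-padded input at this output position is [-1 -2.7 -2.2 / -2.7 2.8 -2.9 / 2.6 3.8 3.6]. Elementwise product with the kernel and sum: -1·2 + -2.2·-1 + -2.7·-0.5 + 2.8·2 + 2.6·-0.5.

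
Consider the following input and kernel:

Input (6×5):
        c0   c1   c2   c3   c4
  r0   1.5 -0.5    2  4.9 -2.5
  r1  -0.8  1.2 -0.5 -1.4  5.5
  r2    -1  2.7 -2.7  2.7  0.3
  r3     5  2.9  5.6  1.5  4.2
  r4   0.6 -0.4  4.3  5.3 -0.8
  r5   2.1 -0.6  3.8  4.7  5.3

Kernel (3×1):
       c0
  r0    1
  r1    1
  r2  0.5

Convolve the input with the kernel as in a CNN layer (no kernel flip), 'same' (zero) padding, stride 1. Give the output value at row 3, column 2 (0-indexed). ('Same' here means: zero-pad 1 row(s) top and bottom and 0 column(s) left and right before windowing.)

The receptive field on the zero-padded input at this output position is [-2.7 / 5.6 / 4.3]. Elementwise product with the kernel and sum: -2.7·1 + 5.6·1 + 4.3·0.5.

5.05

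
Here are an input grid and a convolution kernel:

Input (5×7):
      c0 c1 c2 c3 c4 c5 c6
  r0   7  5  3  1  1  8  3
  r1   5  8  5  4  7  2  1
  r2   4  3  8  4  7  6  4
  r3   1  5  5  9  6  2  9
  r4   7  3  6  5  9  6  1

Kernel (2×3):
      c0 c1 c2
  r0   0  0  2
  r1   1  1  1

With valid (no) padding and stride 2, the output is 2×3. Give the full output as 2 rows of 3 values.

24 18 16
27 34 25

Output[0,0]: The receptive field on the input at this output position is [7 5 3 / 5 8 5]. Elementwise product with the kernel and sum: 3·2 + 5·1 + 8·1 + 5·1.
Output[0,1]: The receptive field on the input at this output position is [3 1 1 / 5 4 7]. Elementwise product with the kernel and sum: 1·2 + 5·1 + 4·1 + 7·1.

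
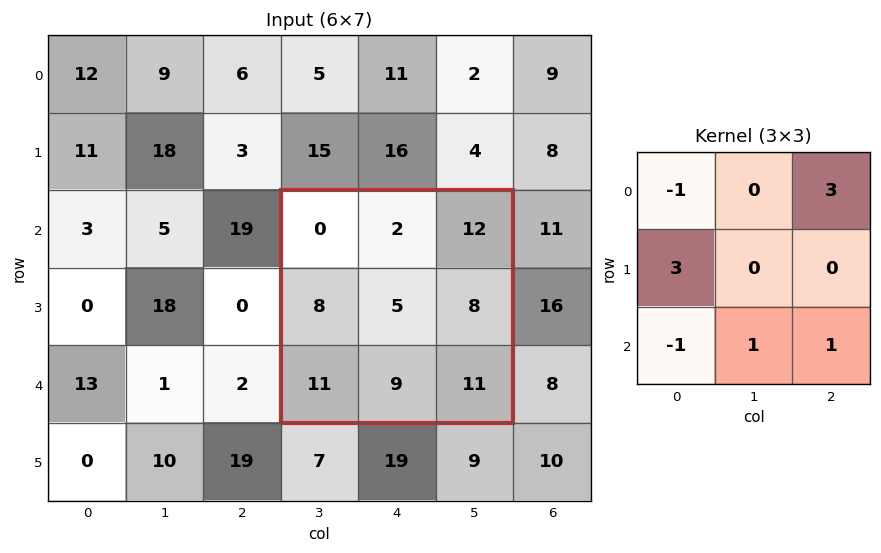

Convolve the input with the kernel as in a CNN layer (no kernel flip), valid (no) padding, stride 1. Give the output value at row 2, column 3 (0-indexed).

The receptive field on the input at this output position is [0 2 12 / 8 5 8 / 11 9 11]. Elementwise product with the kernel and sum: 0·-1 + 12·3 + 8·3 + 11·-1 + 9·1 + 11·1.

69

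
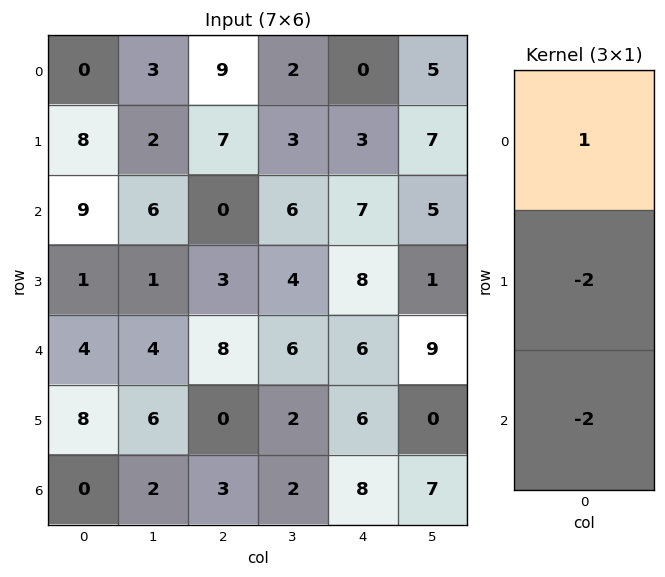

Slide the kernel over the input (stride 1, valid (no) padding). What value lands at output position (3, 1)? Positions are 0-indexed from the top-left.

-19

The receptive field on the input at this output position is [1 / 4 / 6]. Elementwise product with the kernel and sum: 1·1 + 4·-2 + 6·-2.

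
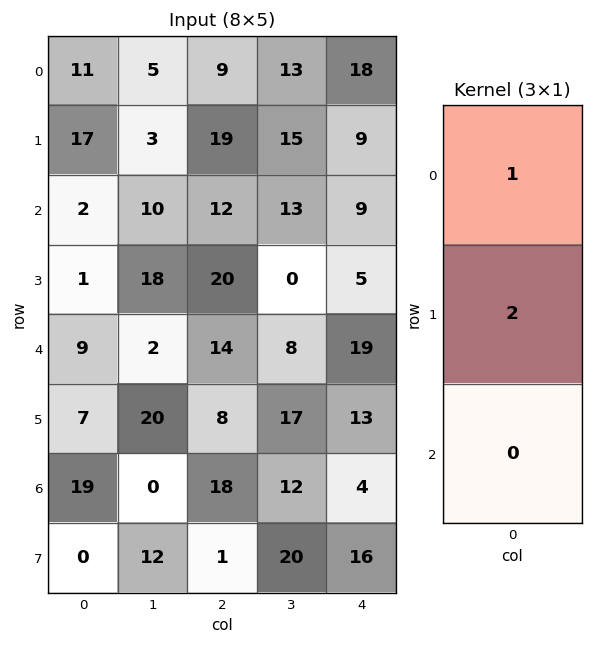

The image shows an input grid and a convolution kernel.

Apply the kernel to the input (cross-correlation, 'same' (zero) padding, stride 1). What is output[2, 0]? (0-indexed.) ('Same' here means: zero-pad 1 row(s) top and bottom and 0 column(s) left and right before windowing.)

The receptive field on the zero-padded input at this output position is [17 / 2 / 1]. Elementwise product with the kernel and sum: 17·1 + 2·2.

21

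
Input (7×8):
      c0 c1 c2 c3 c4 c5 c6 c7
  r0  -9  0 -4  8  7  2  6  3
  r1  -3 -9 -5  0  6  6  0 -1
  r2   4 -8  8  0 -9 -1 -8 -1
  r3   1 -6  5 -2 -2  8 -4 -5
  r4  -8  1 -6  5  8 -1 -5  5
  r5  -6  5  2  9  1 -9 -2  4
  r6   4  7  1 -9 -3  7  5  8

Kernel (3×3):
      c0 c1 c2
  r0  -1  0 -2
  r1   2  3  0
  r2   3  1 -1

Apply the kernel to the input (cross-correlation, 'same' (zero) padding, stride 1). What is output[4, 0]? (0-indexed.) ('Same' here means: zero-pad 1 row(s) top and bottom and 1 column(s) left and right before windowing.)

-23

The receptive field on the zero-padded input at this output position is [0 1 -6 / 0 -8 1 / 0 -6 5]. Elementwise product with the kernel and sum: 0·-1 + -6·-2 + 0·2 + -8·3 + 0·3 + -6·1 + 5·-1.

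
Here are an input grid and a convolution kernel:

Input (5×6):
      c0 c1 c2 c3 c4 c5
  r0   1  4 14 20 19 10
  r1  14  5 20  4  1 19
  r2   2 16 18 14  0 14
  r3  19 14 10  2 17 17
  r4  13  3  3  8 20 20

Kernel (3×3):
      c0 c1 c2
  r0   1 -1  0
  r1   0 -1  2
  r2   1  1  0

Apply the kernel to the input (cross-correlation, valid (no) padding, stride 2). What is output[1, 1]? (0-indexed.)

The receptive field on the input at this output position is [18 14 0 / 10 2 17 / 3 8 20]. Elementwise product with the kernel and sum: 18·1 + 14·-1 + 2·-1 + 17·2 + 3·1 + 8·1.

47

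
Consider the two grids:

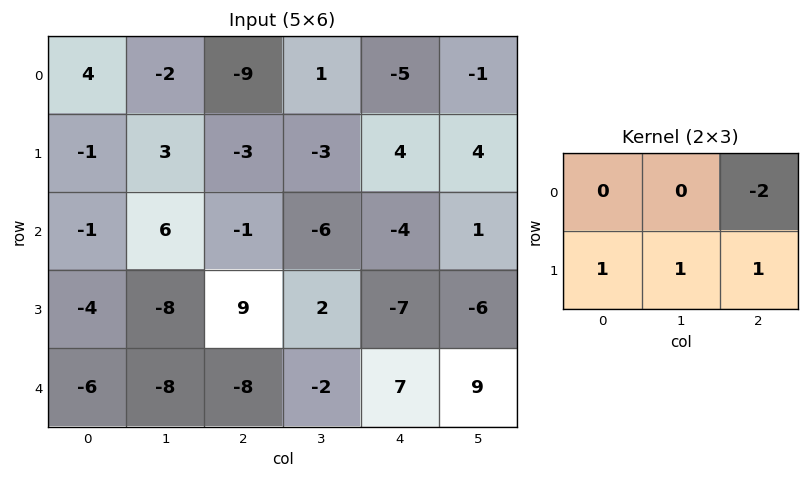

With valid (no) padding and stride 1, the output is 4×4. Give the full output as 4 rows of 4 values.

Output[0,0]: The receptive field on the input at this output position is [4 -2 -9 / -1 3 -3]. Elementwise product with the kernel and sum: -9·-2 + -1·1 + 3·1 + -3·1.
Output[0,1]: The receptive field on the input at this output position is [-2 -9 1 / 3 -3 -3]. Elementwise product with the kernel and sum: 1·-2 + 3·1 + -3·1 + -3·1.

17 -5 8 7
10 5 -19 -17
-1 15 12 -13
-40 -22 11 26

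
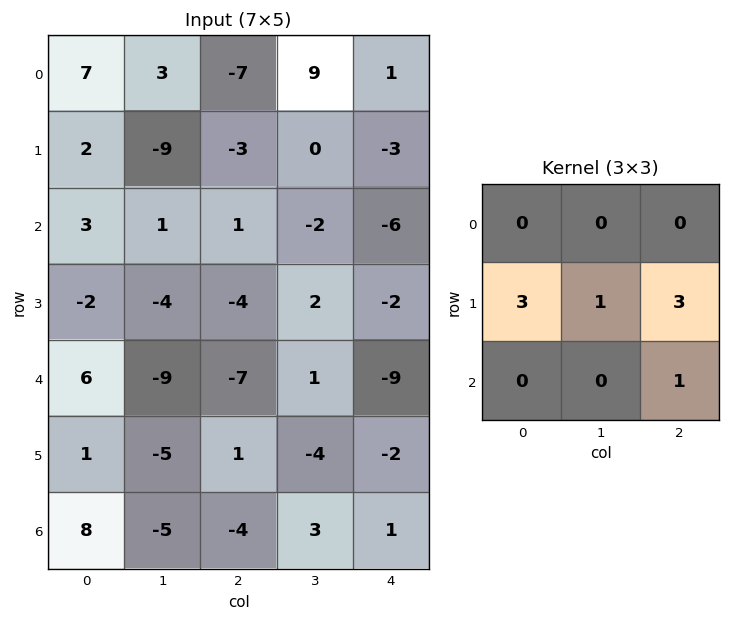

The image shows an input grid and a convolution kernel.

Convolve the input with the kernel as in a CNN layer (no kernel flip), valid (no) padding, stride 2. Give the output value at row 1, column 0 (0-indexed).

-29

The receptive field on the input at this output position is [3 1 1 / -2 -4 -4 / 6 -9 -7]. Elementwise product with the kernel and sum: -2·3 + -4·1 + -4·3 + -7·1.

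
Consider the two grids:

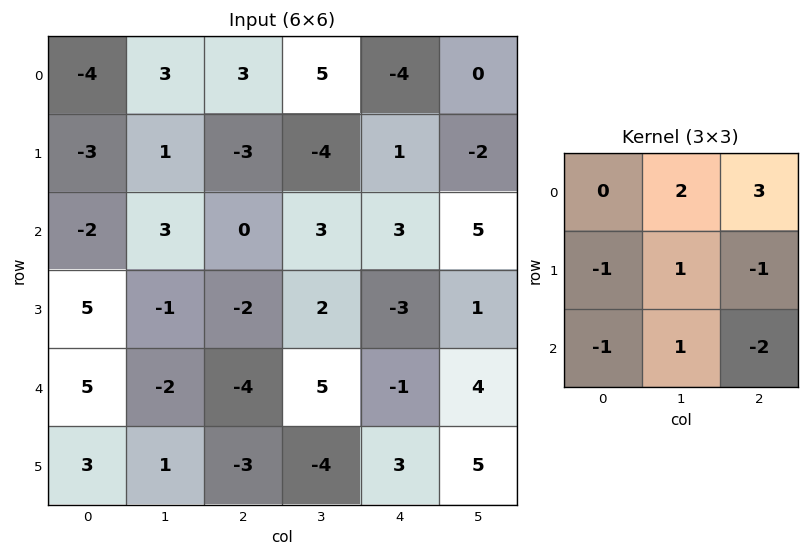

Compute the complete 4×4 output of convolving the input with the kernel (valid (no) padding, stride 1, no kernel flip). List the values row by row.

Output[0,0]: The receptive field on the input at this output position is [-4 3 3 / -3 1 -3 / -2 3 0]. Elementwise product with the kernel and sum: 3·2 + 3·3 + -3·-1 + 1·1 + -3·-1 + -2·-1 + 3·1 + 0·-2.
Output[0,1]: The receptive field on the input at this output position is [3 3 5 / 1 -3 -4 / 3 0 3]. Elementwise product with the kernel and sum: 3·2 + 5·3 + 1·-1 + -3·1 + -4·-1 + 3·-1 + 0·1 + 3·-2.

27 12 -7 -11
-4 -29 5 -16
3 -6 33 1
-7 -1 -2 -16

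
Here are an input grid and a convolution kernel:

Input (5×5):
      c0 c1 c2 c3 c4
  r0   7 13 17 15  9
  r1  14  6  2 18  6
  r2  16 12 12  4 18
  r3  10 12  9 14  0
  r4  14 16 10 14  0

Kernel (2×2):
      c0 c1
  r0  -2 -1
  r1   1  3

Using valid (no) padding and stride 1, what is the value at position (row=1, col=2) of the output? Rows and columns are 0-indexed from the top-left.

2

The receptive field on the input at this output position is [2 18 / 12 4]. Elementwise product with the kernel and sum: 2·-2 + 18·-1 + 12·1 + 4·3.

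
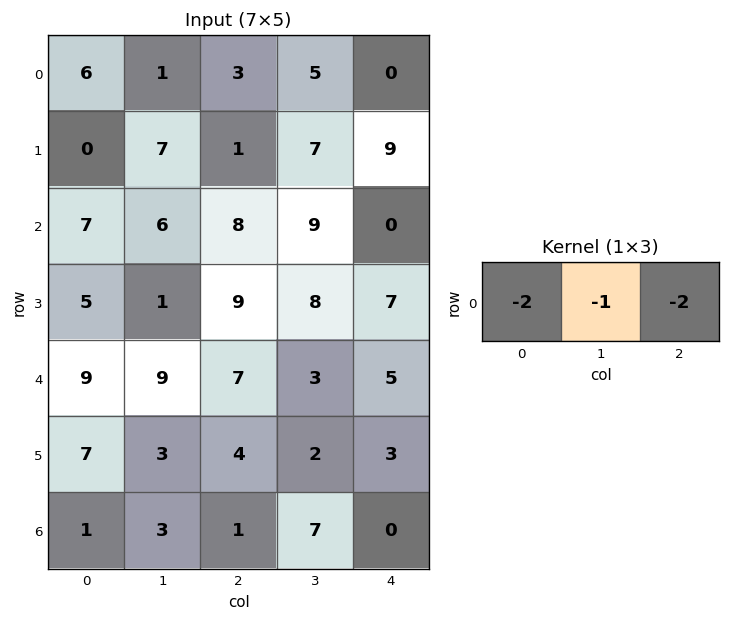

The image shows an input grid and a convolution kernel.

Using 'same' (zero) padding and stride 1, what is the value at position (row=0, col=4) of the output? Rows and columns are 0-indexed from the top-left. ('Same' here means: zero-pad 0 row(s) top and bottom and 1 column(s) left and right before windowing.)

The receptive field on the zero-padded input at this output position is [5 0 0]. Elementwise product with the kernel and sum: 5·-2 + 0·-1 + 0·-2.

-10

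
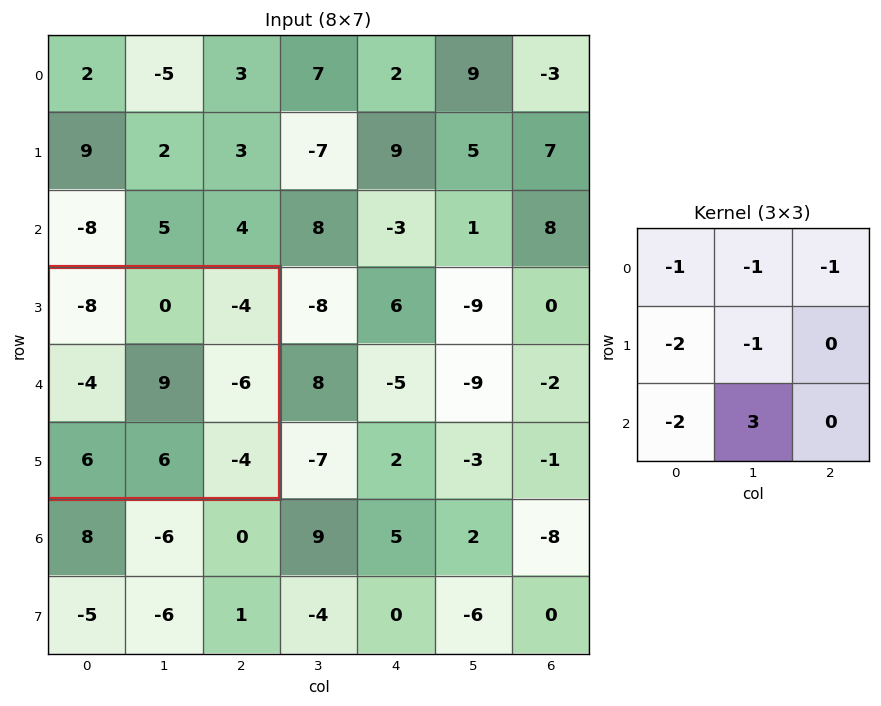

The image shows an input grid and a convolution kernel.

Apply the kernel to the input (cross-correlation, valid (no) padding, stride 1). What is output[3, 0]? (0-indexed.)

The receptive field on the input at this output position is [-8 0 -4 / -4 9 -6 / 6 6 -4]. Elementwise product with the kernel and sum: -8·-1 + 0·-1 + -4·-1 + -4·-2 + 9·-1 + 6·-2 + 6·3.

17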